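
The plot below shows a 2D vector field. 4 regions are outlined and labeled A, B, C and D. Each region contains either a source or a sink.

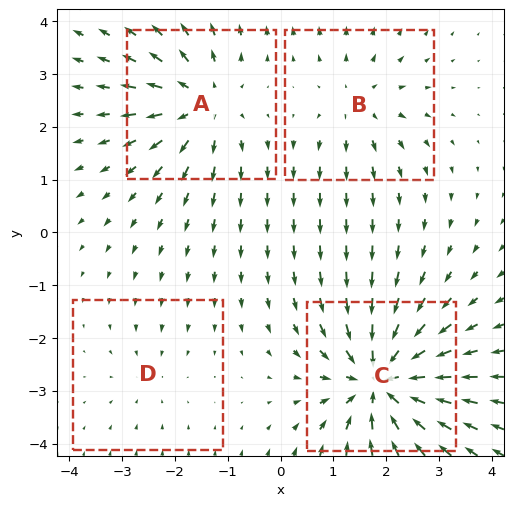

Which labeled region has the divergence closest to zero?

Divergence at each region's feature centre — A: about +5, B: about +4, C: about -8, D: about -2. Region D is closest to zero.

D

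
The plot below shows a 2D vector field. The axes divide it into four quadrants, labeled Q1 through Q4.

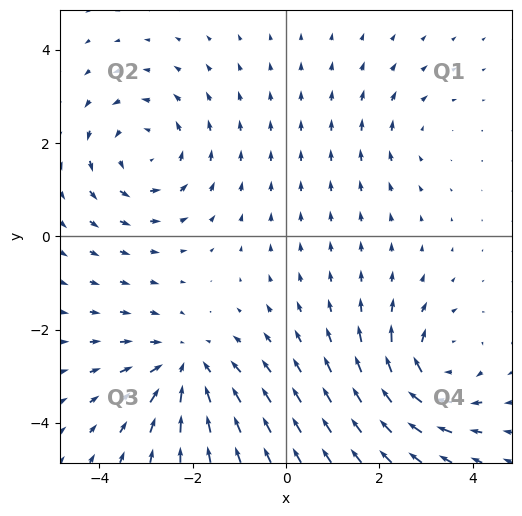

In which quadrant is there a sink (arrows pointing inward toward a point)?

The sink sits at approximately (-2.2, -2.8), which lies in quadrant Q3. The divergence there is about -4, negative as expected for a sink.

Q3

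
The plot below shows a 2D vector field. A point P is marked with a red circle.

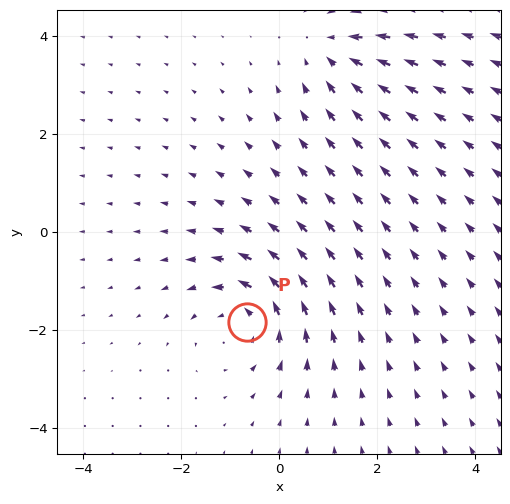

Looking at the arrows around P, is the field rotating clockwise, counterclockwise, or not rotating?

Near P at (-0.7, -1.8) the arrows circulate counterclockwise. The curl (z-component) there is about +4; positive curl means counterclockwise rotation.

counterclockwise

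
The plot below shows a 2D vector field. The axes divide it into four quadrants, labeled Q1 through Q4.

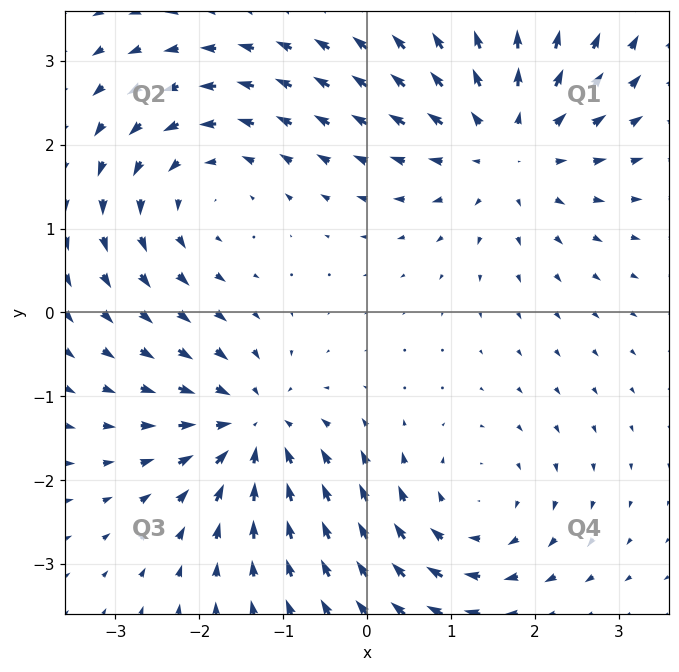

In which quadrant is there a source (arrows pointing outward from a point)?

Q1

The source sits at approximately (1.7, 2.0), which lies in quadrant Q1. The divergence there is about +4, positive as expected for a source.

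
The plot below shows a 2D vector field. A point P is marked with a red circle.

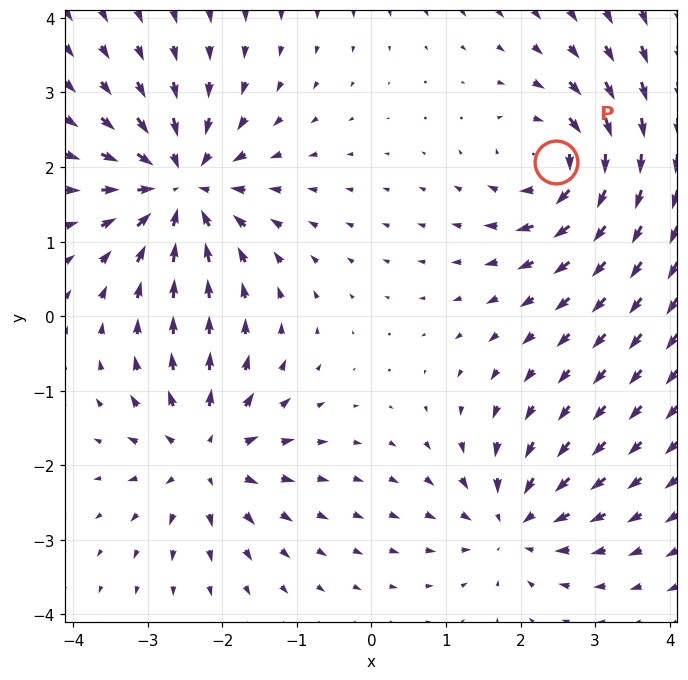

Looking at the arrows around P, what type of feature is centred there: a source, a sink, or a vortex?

At P (2.5, 2.1) the arrows circulate clockwise. Divergence ≈0, curl about -6 — near-zero divergence with nonzero curl is a vortex.

vortex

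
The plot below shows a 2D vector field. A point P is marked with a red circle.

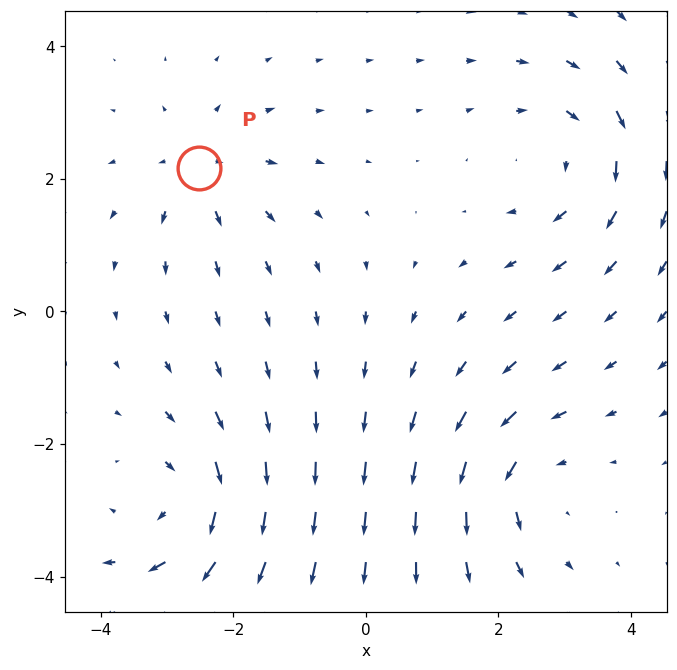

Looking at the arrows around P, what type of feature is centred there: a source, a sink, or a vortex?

source

At P (-2.5, 2.2) the arrows spread outward. Divergence about +4, curl ≈0 — positive divergence with near-zero curl is a source.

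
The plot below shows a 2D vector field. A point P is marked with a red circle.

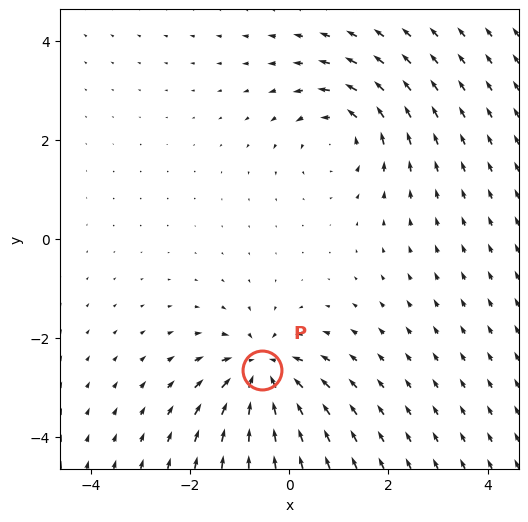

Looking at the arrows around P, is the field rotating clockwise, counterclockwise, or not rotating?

Near P at (-0.6, -2.6) the arrows show no circulation. The curl there is ≈0.

not rotating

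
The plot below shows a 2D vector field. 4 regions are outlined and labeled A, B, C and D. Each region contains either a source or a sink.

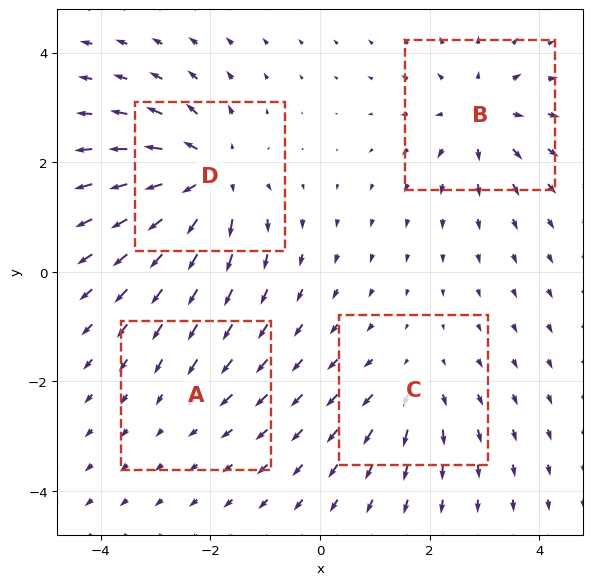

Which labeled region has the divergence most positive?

D

Divergence at each region's feature centre — A: about -2, B: about +5, C: about +3, D: about +7. Region D is most positive.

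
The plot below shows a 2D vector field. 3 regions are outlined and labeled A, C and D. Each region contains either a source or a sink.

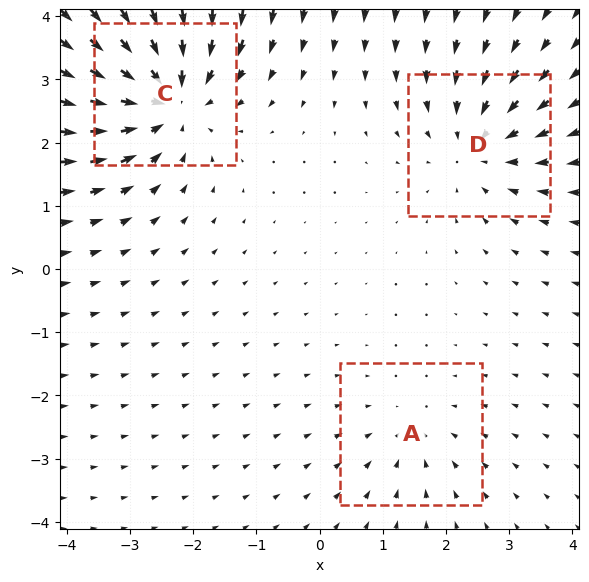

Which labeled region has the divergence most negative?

C

Divergence at each region's feature centre — A: about -2, C: about -5, D: about -3. Region C is most negative.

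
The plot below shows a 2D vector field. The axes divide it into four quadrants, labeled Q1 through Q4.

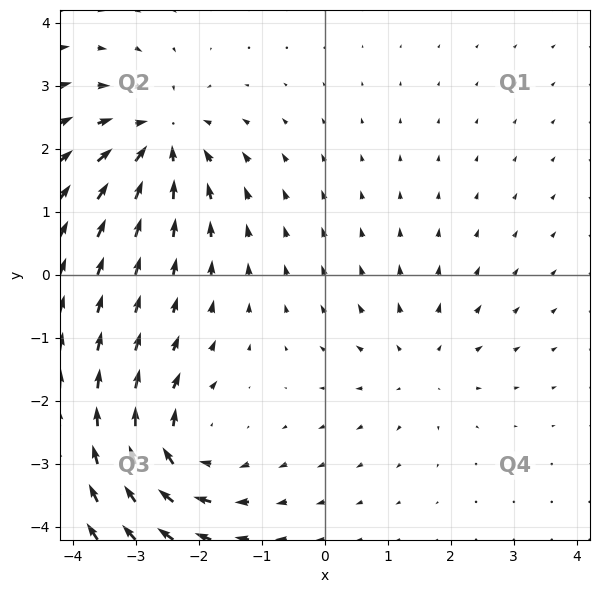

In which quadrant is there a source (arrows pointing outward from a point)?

Q4

The source sits at approximately (1.5, -1.4), which lies in quadrant Q4. The divergence there is about +2, positive as expected for a source.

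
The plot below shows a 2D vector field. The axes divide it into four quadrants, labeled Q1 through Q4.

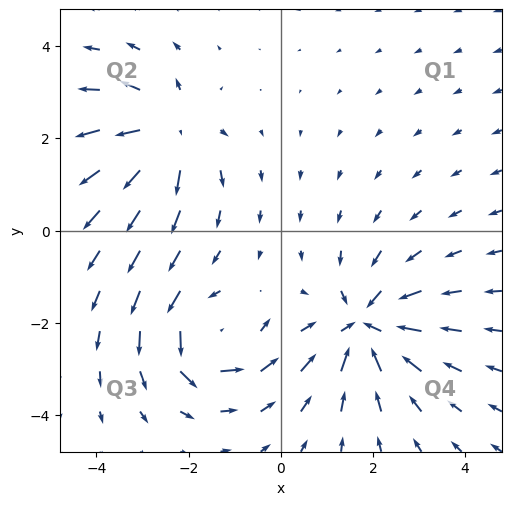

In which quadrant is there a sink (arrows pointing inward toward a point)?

The sink sits at approximately (1.9, -2.1), which lies in quadrant Q4. The divergence there is about -5, negative as expected for a sink.

Q4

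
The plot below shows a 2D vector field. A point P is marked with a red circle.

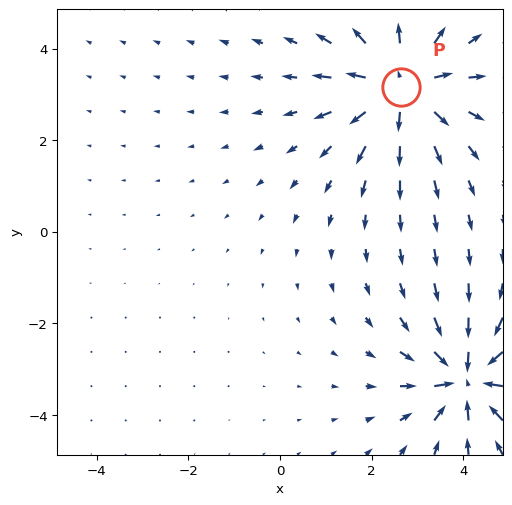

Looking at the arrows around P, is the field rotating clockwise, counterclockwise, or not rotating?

not rotating

Near P at (2.7, 3.2) the arrows show no circulation. The curl there is ≈0.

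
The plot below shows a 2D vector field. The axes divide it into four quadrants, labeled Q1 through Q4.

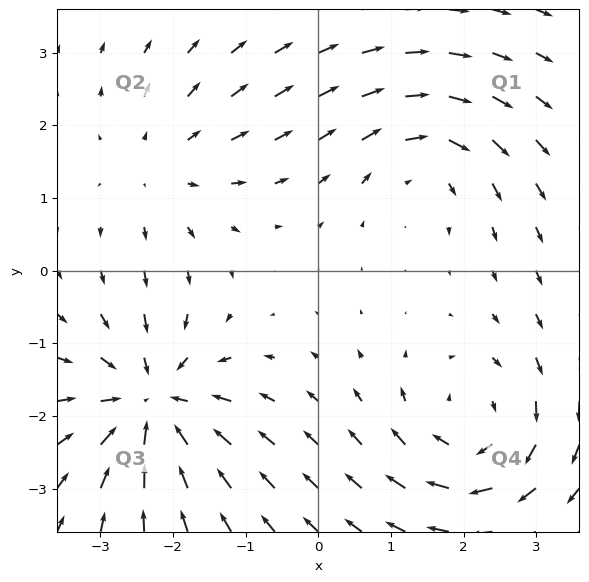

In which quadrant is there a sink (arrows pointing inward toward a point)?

The sink sits at approximately (-2.3, -1.8), which lies in quadrant Q3. The divergence there is about -6, negative as expected for a sink.

Q3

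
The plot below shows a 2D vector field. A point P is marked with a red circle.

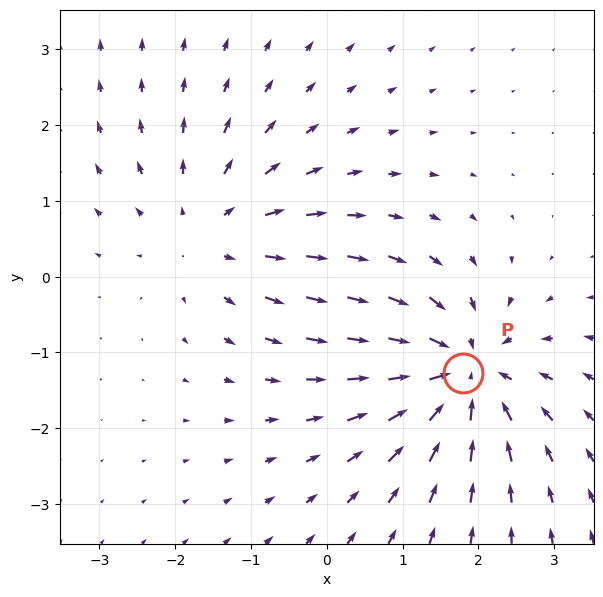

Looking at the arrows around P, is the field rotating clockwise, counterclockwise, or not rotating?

Near P at (1.8, -1.3) the arrows show no circulation. The curl there is ≈0.

not rotating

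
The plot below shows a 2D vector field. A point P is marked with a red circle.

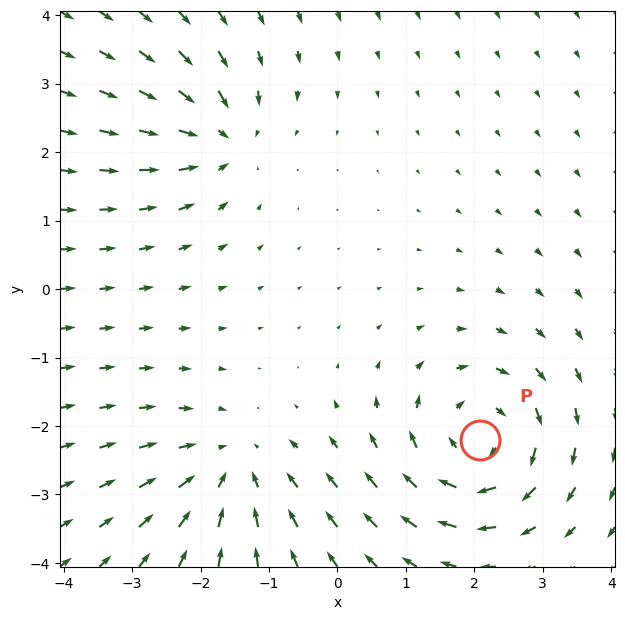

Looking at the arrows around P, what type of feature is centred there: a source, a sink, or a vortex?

vortex

At P (2.1, -2.2) the arrows circulate clockwise. Divergence ≈0, curl about -5 — near-zero divergence with nonzero curl is a vortex.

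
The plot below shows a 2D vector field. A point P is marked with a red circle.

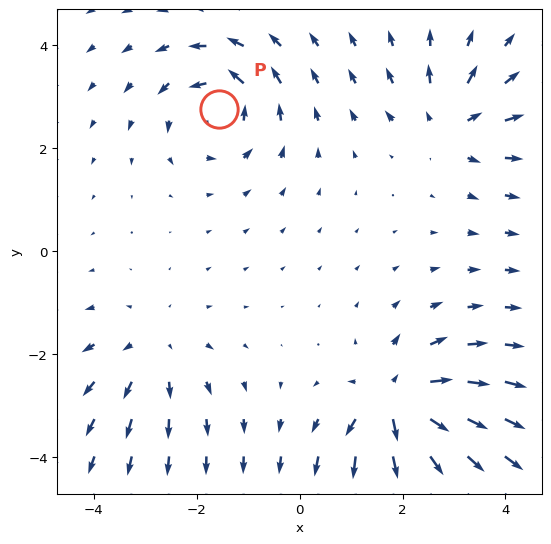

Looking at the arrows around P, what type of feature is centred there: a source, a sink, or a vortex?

vortex

At P (-1.6, 2.8) the arrows circulate counterclockwise. Divergence ≈0, curl about +5 — near-zero divergence with nonzero curl is a vortex.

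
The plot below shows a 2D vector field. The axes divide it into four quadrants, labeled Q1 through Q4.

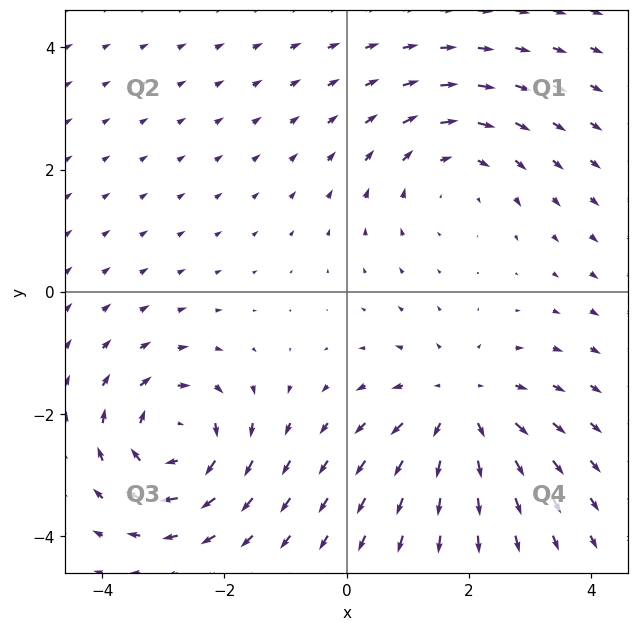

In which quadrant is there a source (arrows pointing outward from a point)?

Q4

The source sits at approximately (1.9, -1.9), which lies in quadrant Q4. The divergence there is about +4, positive as expected for a source.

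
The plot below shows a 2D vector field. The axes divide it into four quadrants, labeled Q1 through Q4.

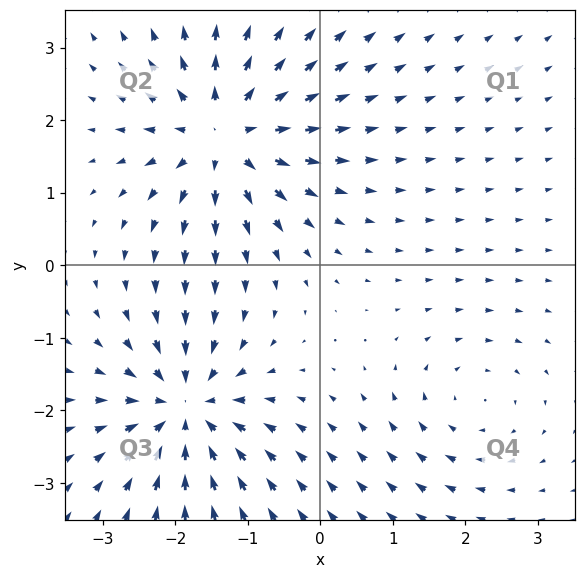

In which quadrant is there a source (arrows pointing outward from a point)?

The source sits at approximately (-1.3, 1.8), which lies in quadrant Q2. The divergence there is about +6, positive as expected for a source.

Q2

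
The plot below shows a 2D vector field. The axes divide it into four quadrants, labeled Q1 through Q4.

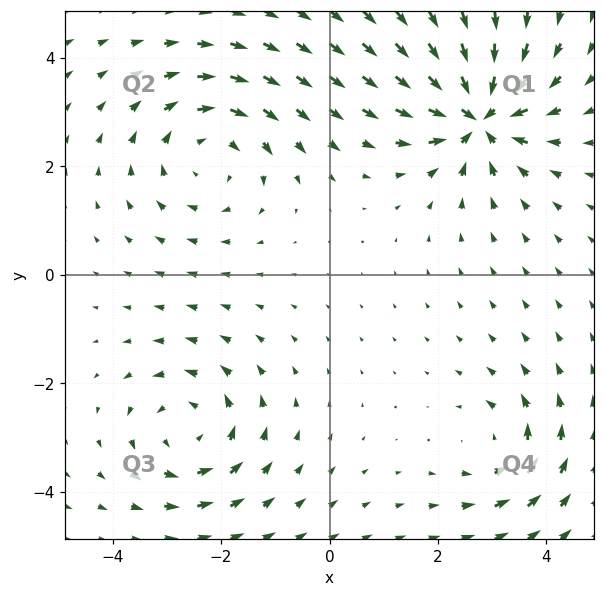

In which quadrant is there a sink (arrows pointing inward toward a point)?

Q1

The sink sits at approximately (2.7, 2.9), which lies in quadrant Q1. The divergence there is about -7, negative as expected for a sink.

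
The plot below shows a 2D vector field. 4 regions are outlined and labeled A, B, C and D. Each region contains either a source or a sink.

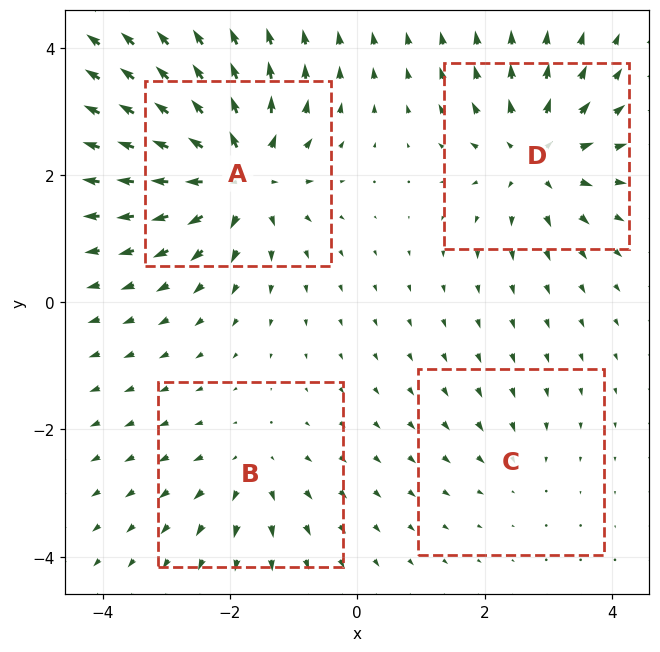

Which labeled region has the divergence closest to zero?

Divergence at each region's feature centre — A: about +9, B: about +4, C: about -2, D: about +7. Region C is closest to zero.

C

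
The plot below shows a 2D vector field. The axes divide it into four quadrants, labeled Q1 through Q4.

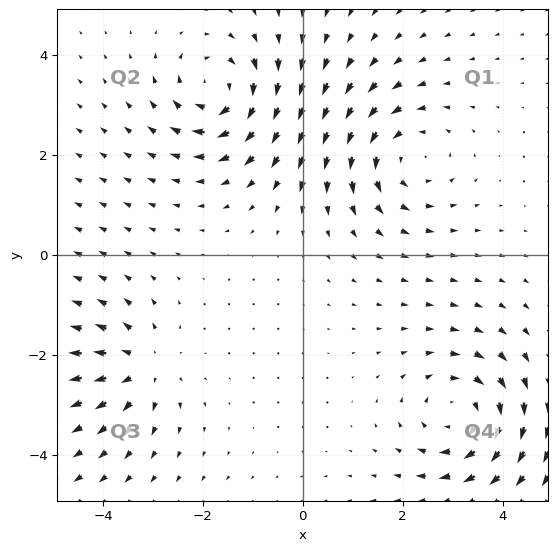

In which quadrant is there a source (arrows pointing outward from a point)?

The source sits at approximately (-3.2, -2.2), which lies in quadrant Q3. The divergence there is about +4, positive as expected for a source.

Q3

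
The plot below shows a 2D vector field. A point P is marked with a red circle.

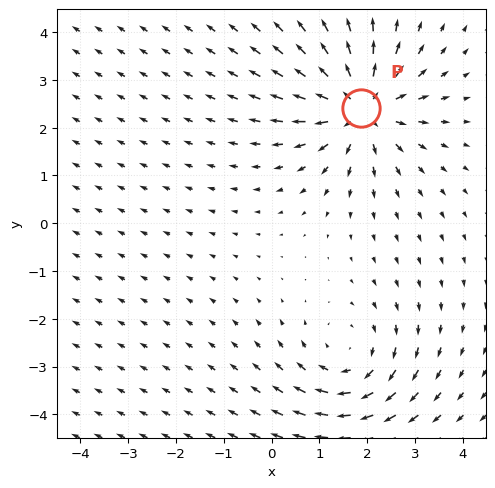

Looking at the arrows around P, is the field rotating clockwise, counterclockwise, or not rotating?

Near P at (1.9, 2.4) the arrows show no circulation. The curl there is ≈0.

not rotating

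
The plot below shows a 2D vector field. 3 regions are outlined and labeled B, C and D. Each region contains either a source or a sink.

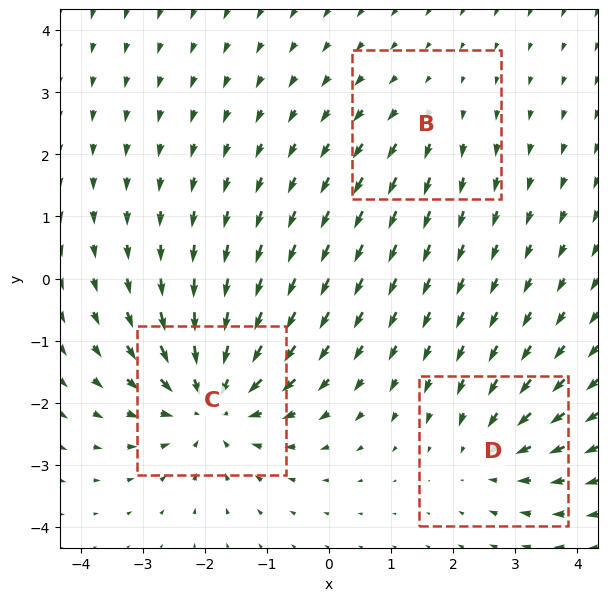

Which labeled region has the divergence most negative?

C

Divergence at each region's feature centre — B: about +2, C: about -5, D: about -3. Region C is most negative.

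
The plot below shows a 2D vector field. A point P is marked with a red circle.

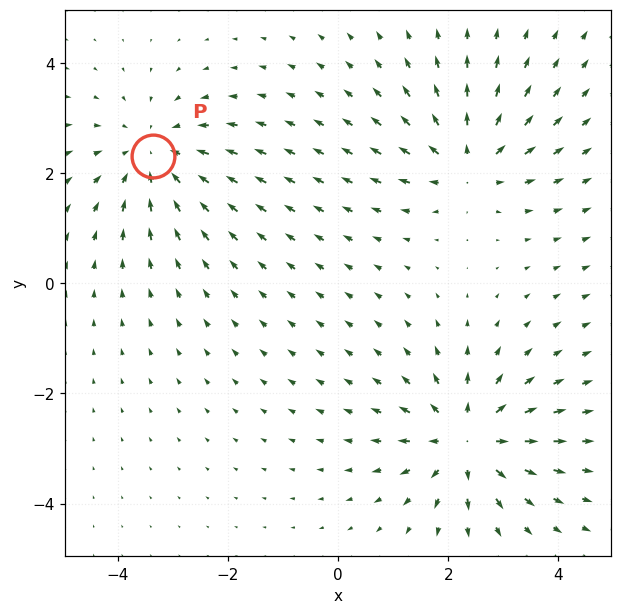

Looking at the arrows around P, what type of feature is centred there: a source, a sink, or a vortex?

sink

At P (-3.4, 2.3) the arrows converge inward. Divergence about -4, curl ≈0 — negative divergence with near-zero curl is a sink.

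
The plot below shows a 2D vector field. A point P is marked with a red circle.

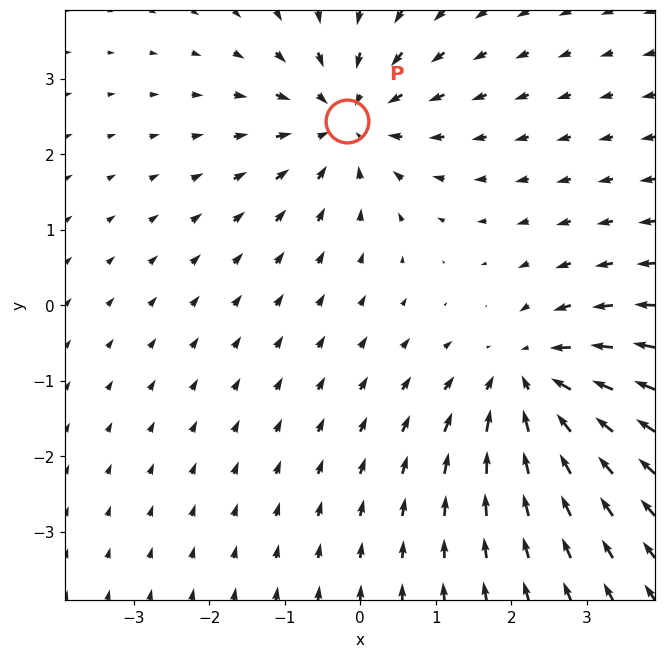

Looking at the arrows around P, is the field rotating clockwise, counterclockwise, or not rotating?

Near P at (-0.2, 2.4) the arrows show no circulation. The curl there is ≈0.

not rotating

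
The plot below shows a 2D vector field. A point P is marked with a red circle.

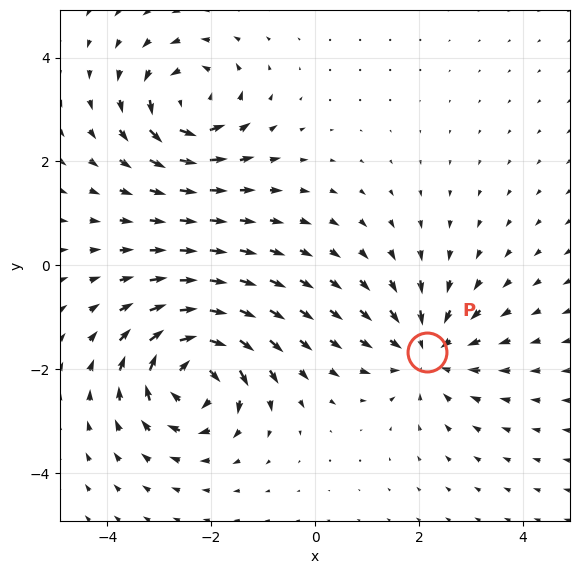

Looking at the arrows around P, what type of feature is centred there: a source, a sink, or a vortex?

sink

At P (2.2, -1.7) the arrows converge inward. Divergence about -3, curl ≈0 — negative divergence with near-zero curl is a sink.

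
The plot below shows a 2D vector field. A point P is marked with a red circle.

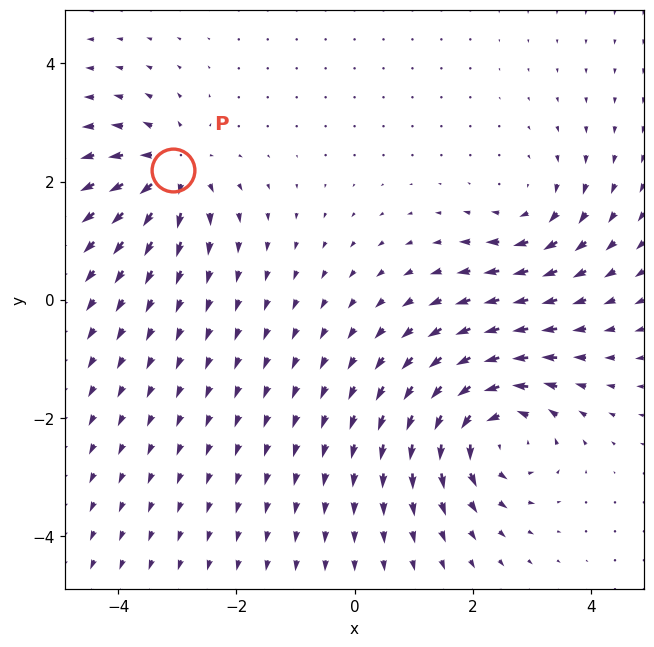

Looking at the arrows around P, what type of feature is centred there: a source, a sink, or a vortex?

source

At P (-3.1, 2.2) the arrows spread outward. Divergence about +5, curl ≈0 — positive divergence with near-zero curl is a source.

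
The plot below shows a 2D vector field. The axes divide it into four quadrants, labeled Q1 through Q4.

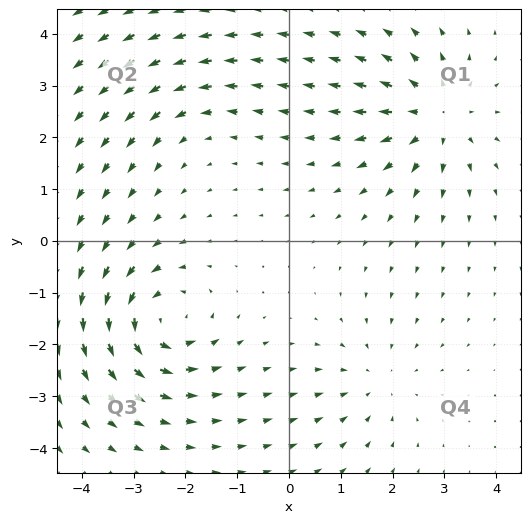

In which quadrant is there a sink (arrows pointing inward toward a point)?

The sink sits at approximately (1.7, -2.7), which lies in quadrant Q4. The divergence there is about -3, negative as expected for a sink.

Q4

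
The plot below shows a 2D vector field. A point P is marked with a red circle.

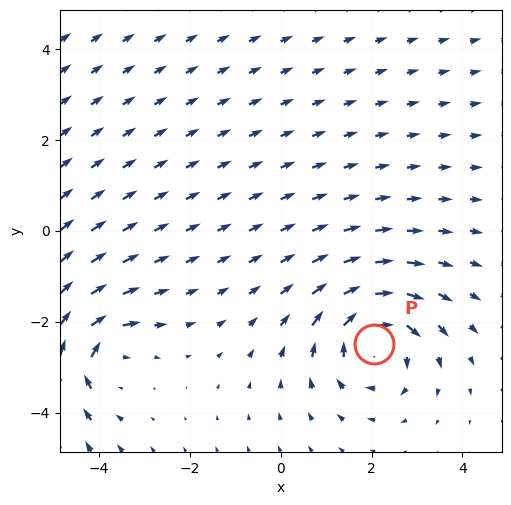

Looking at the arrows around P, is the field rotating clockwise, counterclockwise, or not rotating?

clockwise

Near P at (2.0, -2.5) the arrows circulate clockwise. The curl (z-component) there is about -5; negative curl means clockwise rotation.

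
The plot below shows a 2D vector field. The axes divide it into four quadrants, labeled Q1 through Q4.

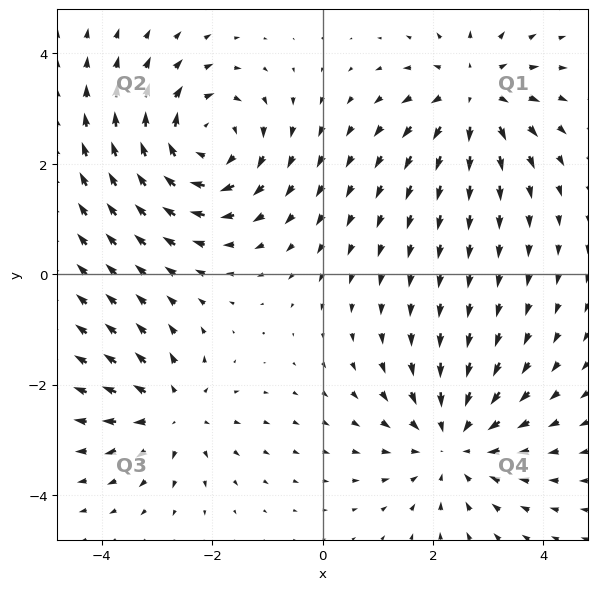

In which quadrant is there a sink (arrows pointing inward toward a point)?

The sink sits at approximately (2.4, -3.1), which lies in quadrant Q4. The divergence there is about -4, negative as expected for a sink.

Q4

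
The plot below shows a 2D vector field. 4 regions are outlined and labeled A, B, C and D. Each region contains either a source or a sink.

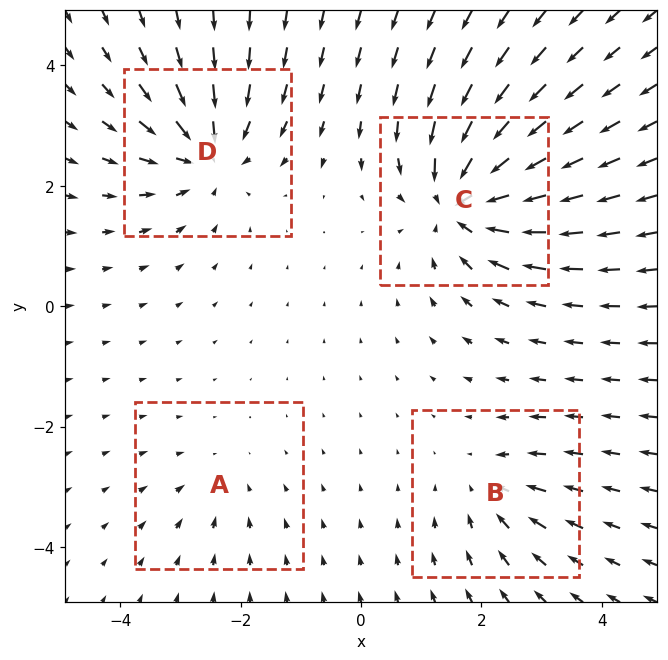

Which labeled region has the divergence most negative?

C

Divergence at each region's feature centre — A: about -2, B: about -3, C: about -7, D: about -6. Region C is most negative.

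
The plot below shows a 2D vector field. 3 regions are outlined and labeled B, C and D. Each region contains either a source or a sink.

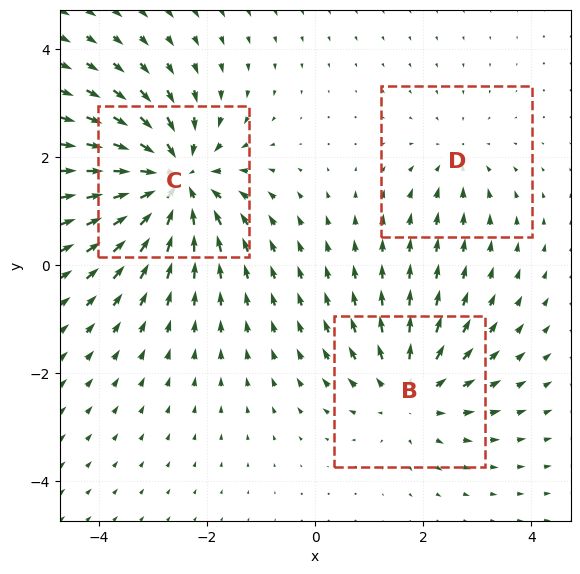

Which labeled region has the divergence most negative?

C

Divergence at each region's feature centre — B: about +3, C: about -5, D: about -2. Region C is most negative.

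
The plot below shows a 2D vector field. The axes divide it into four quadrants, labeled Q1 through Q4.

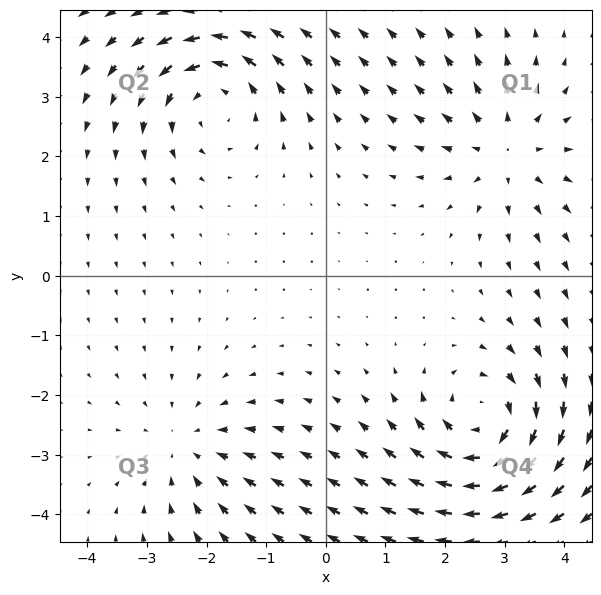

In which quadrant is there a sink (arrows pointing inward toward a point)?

The sink sits at approximately (-2.3, -2.9), which lies in quadrant Q3. The divergence there is about -2, negative as expected for a sink.

Q3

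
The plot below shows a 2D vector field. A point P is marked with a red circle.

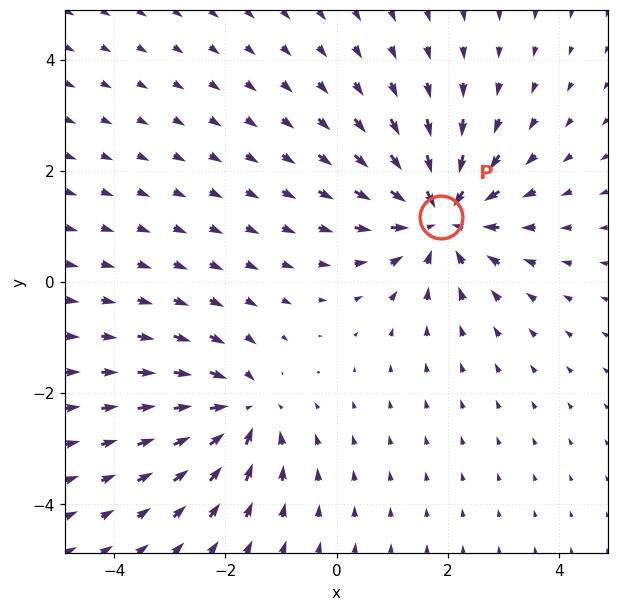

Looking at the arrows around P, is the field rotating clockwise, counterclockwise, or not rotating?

not rotating

Near P at (1.9, 1.2) the arrows show no circulation. The curl there is ≈0.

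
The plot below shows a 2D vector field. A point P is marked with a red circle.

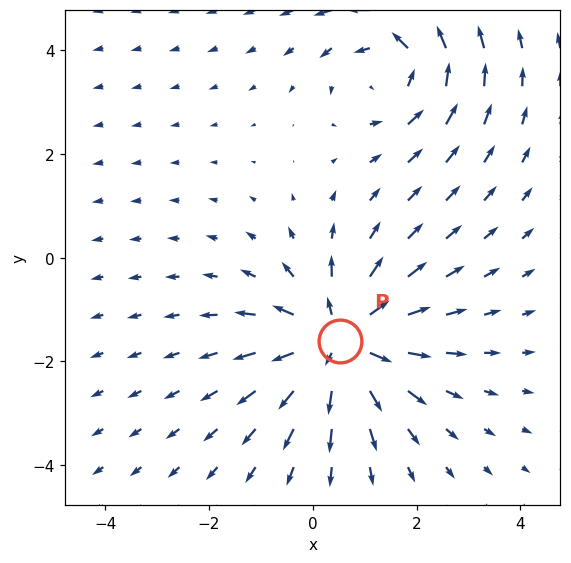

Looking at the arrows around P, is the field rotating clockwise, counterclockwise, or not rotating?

Near P at (0.5, -1.6) the arrows show no circulation. The curl there is ≈0.

not rotating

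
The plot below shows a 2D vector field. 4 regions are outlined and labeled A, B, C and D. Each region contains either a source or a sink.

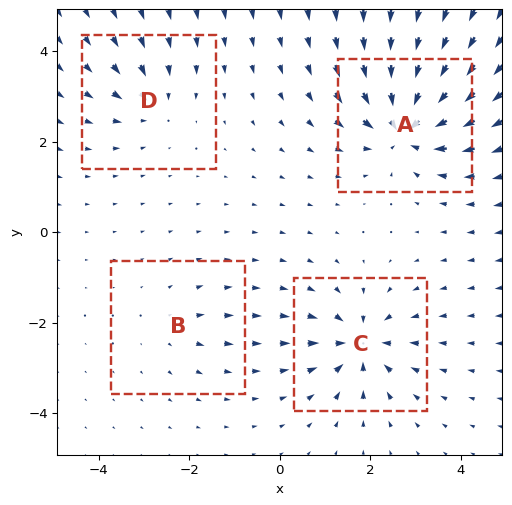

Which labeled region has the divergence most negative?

A

Divergence at each region's feature centre — A: about -8, B: about +2, C: about -6, D: about -4. Region A is most negative.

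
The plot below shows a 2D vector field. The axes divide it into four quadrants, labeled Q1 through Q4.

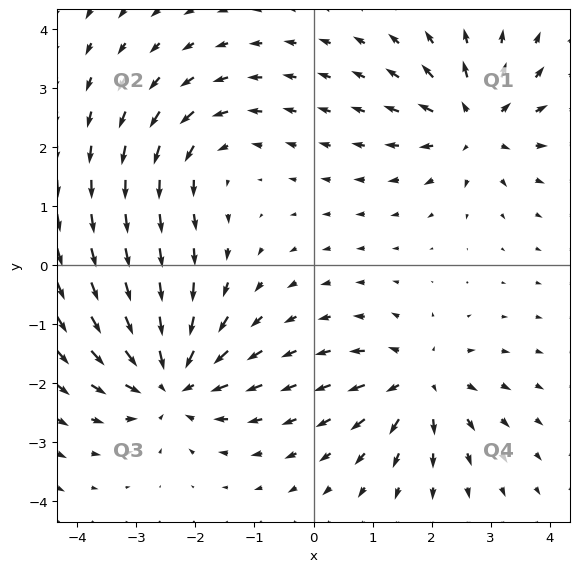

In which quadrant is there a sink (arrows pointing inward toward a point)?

Q3

The sink sits at approximately (-2.4, -2.0), which lies in quadrant Q3. The divergence there is about -6, negative as expected for a sink.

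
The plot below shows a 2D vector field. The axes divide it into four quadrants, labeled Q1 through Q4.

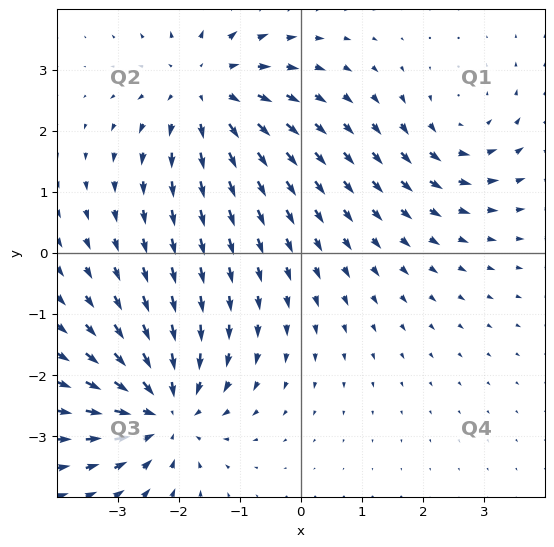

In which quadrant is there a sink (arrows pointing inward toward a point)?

Q3

The sink sits at approximately (-2.2, -2.6), which lies in quadrant Q3. The divergence there is about -4, negative as expected for a sink.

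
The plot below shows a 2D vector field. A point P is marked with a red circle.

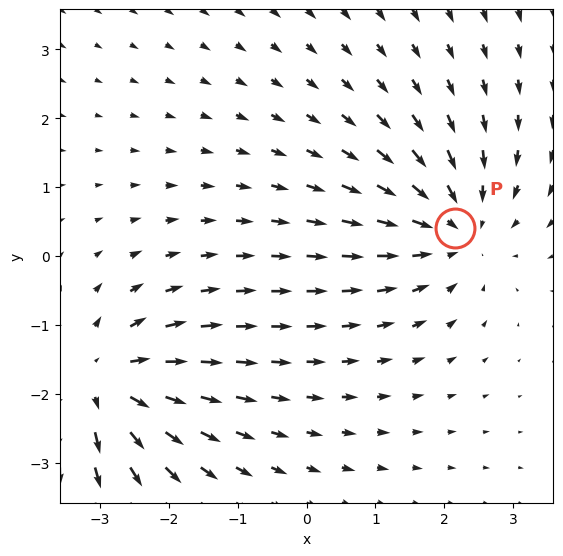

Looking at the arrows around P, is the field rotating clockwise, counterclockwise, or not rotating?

Near P at (2.2, 0.4) the arrows show no circulation. The curl there is ≈0.

not rotating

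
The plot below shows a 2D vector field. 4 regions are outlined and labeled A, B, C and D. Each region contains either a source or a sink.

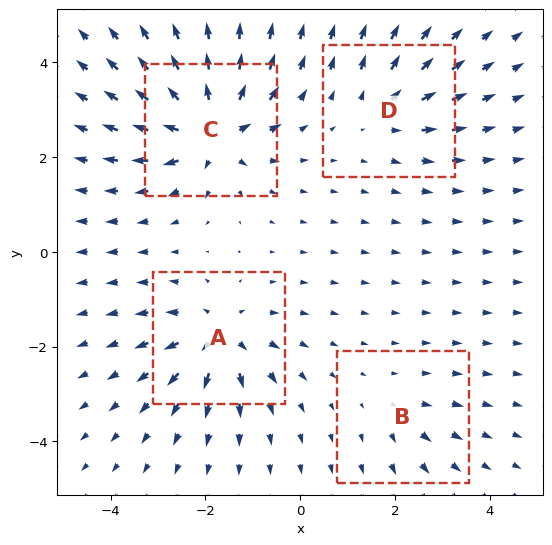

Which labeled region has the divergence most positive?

C

Divergence at each region's feature centre — A: about +6, B: about +3, C: about +8, D: about +4. Region C is most positive.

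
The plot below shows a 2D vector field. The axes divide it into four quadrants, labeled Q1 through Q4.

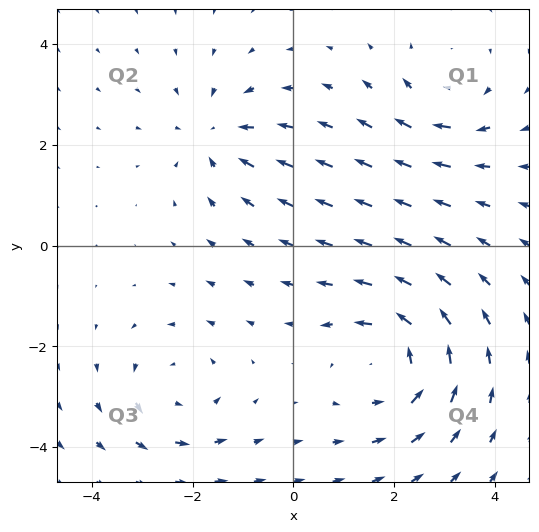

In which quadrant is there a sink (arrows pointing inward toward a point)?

Q2

The sink sits at approximately (-1.5, 2.2), which lies in quadrant Q2. The divergence there is about -3, negative as expected for a sink.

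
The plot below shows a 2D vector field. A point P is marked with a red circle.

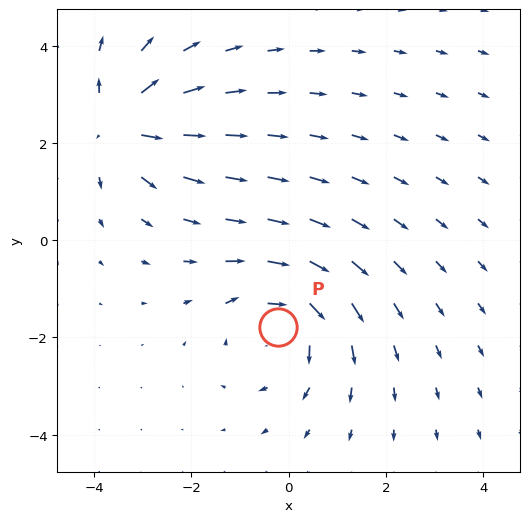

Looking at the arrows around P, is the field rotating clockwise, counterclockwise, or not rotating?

Near P at (-0.2, -1.8) the arrows circulate clockwise. The curl (z-component) there is about -4; negative curl means clockwise rotation.

clockwise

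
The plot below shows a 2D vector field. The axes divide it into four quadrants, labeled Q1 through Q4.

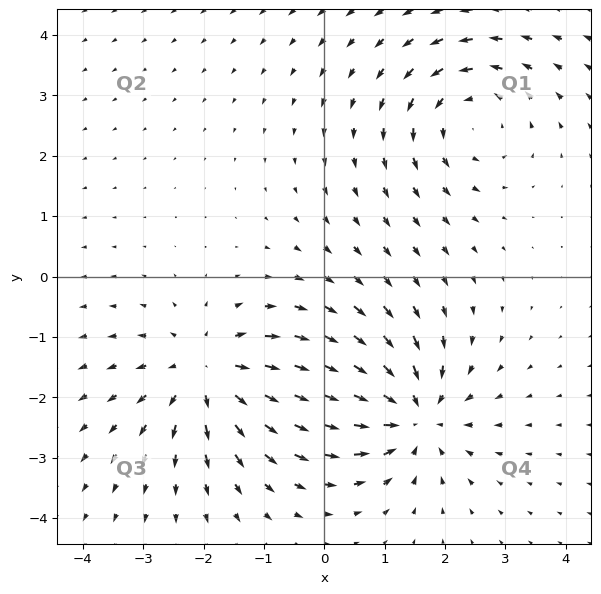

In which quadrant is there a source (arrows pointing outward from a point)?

Q3

The source sits at approximately (-1.9, -1.6), which lies in quadrant Q3. The divergence there is about +5, positive as expected for a source.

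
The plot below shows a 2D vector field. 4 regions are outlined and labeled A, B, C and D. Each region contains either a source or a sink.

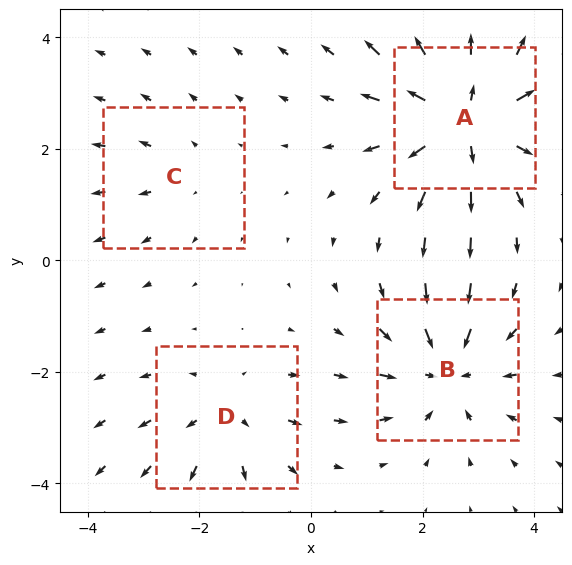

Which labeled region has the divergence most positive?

Divergence at each region's feature centre — A: about +7, B: about -5, C: about +2, D: about +3. Region A is most positive.

A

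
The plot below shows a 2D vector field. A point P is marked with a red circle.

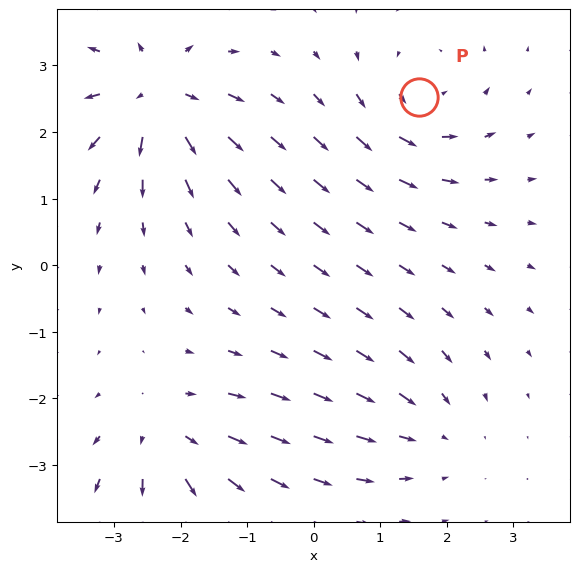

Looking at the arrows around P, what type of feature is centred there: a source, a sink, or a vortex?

vortex

At P (1.6, 2.5) the arrows circulate counterclockwise. Divergence ≈0, curl about +4 — near-zero divergence with nonzero curl is a vortex.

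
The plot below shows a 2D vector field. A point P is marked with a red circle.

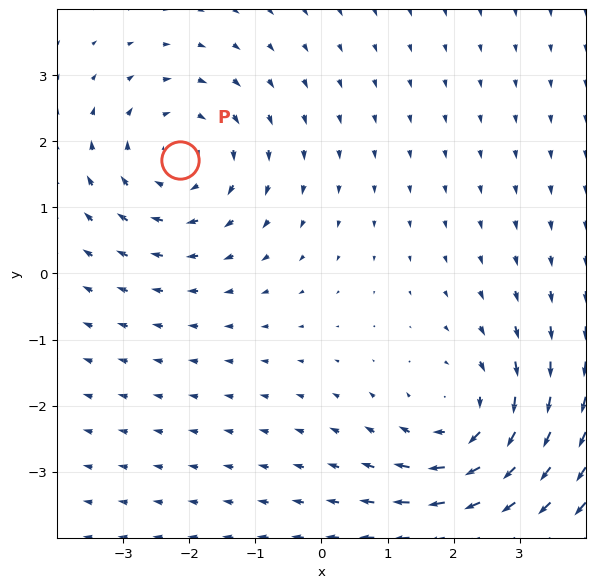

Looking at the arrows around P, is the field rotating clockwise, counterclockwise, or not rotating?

Near P at (-2.1, 1.7) the arrows circulate clockwise. The curl (z-component) there is about -4; negative curl means clockwise rotation.

clockwise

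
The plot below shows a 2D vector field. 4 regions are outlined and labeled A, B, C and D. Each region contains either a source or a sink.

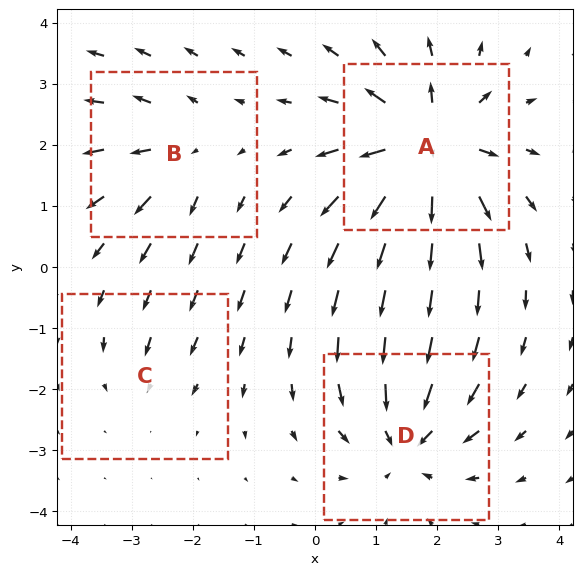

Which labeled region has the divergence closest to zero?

Divergence at each region's feature centre — A: about +8, B: about +4, C: about -2, D: about -6. Region C is closest to zero.

C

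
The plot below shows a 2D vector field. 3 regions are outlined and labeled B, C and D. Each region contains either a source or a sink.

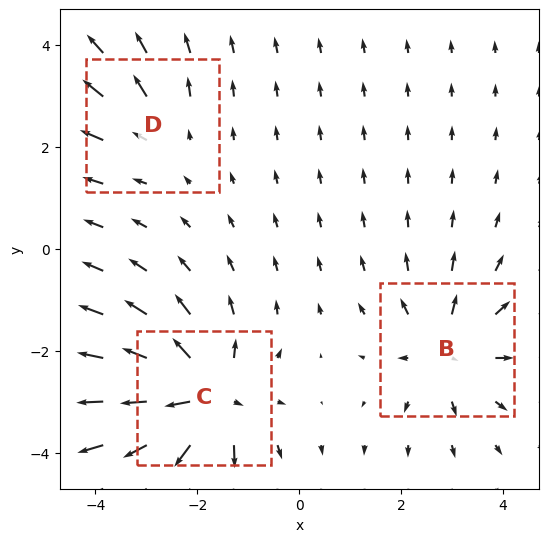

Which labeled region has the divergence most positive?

Divergence at each region's feature centre — B: about +3, C: about +5, D: about +2. Region C is most positive.

C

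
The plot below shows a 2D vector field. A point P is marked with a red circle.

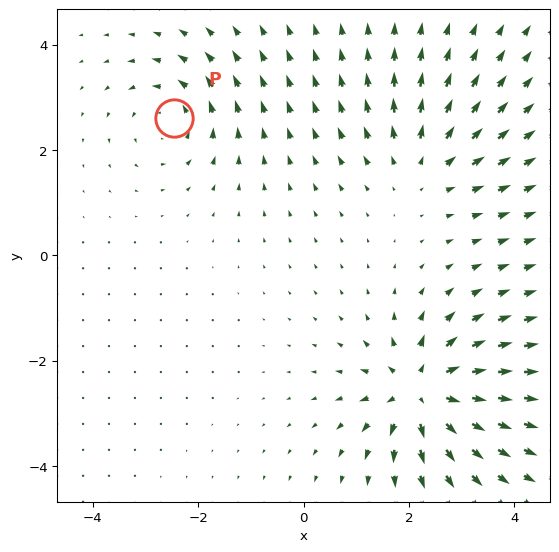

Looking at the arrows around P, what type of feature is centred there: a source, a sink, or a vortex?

At P (-2.5, 2.6) the arrows circulate counterclockwise. Divergence ≈0, curl about +3 — near-zero divergence with nonzero curl is a vortex.

vortex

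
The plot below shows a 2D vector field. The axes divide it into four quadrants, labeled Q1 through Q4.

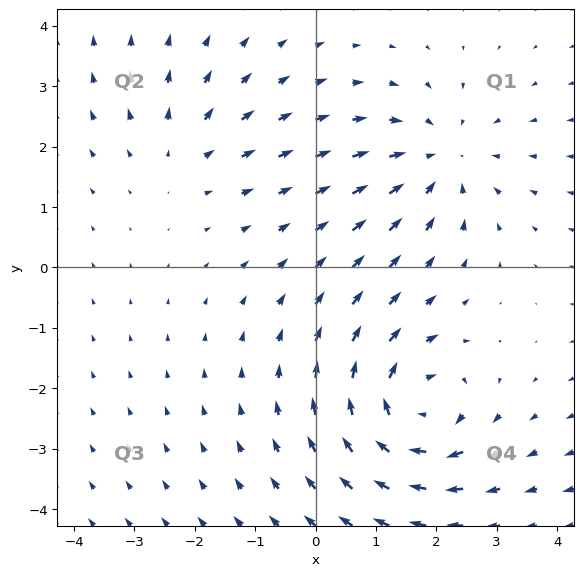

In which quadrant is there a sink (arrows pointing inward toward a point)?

The sink sits at approximately (2.1, 1.8), which lies in quadrant Q1. The divergence there is about -4, negative as expected for a sink.

Q1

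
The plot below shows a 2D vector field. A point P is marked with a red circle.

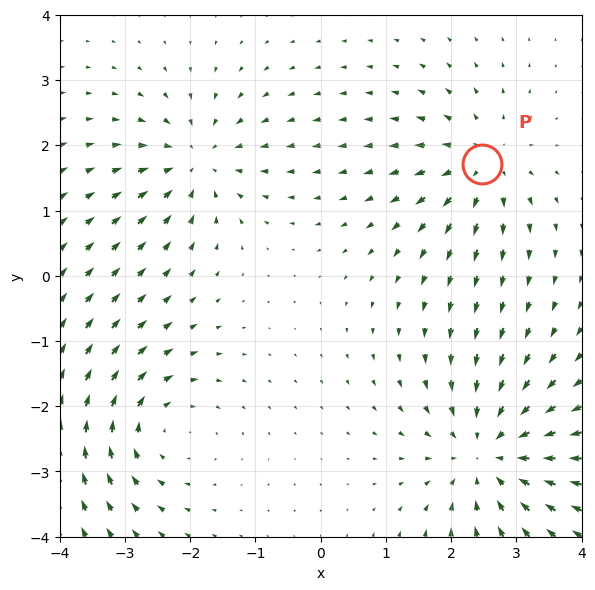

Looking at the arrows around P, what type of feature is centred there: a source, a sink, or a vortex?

source

At P (2.5, 1.7) the arrows spread outward. Divergence about +4, curl ≈0 — positive divergence with near-zero curl is a source.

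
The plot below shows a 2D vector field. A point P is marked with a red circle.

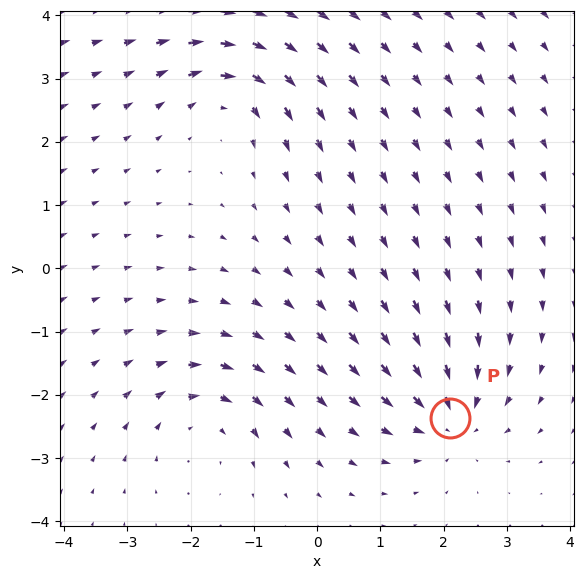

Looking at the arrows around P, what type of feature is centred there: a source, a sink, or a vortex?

At P (2.1, -2.4) the arrows converge inward. Divergence about -6, curl ≈0 — negative divergence with near-zero curl is a sink.

sink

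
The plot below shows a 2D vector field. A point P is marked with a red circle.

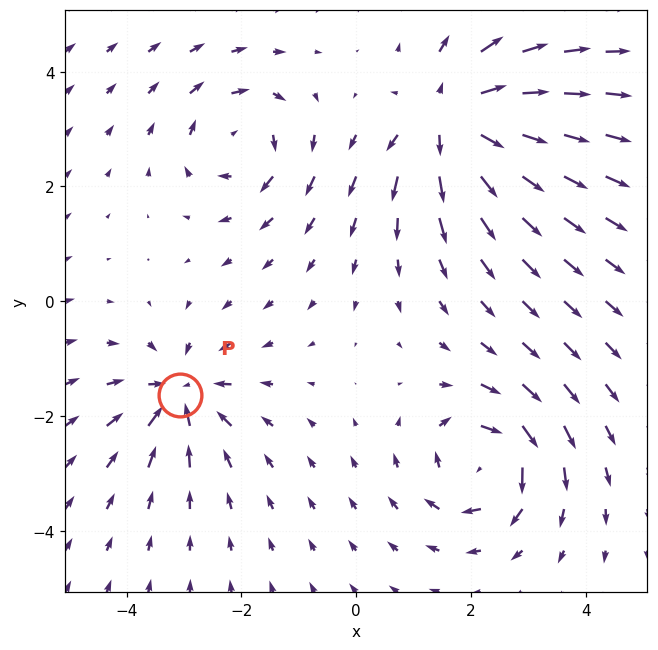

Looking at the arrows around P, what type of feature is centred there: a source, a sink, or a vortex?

sink

At P (-3.1, -1.6) the arrows converge inward. Divergence about -5, curl ≈0 — negative divergence with near-zero curl is a sink.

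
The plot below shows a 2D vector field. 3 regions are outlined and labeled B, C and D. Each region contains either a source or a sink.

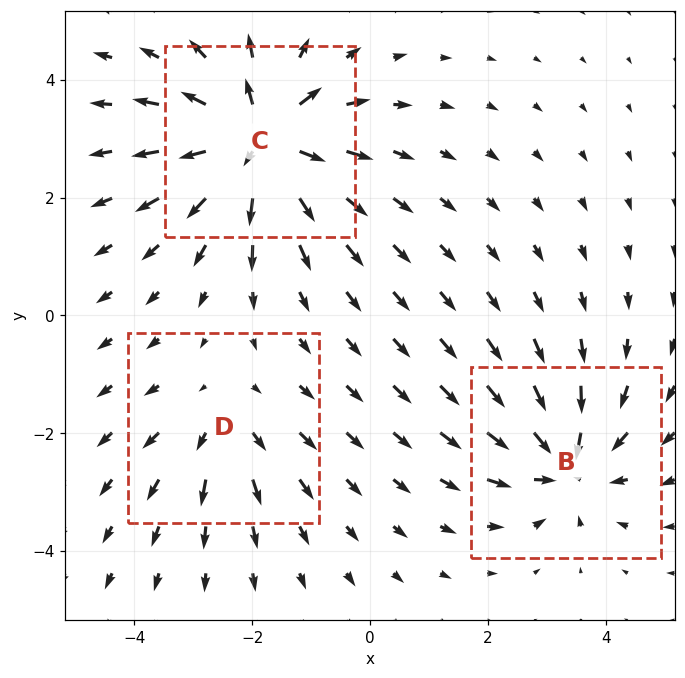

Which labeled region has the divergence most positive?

Divergence at each region's feature centre — B: about -4, C: about +6, D: about +2. Region C is most positive.

C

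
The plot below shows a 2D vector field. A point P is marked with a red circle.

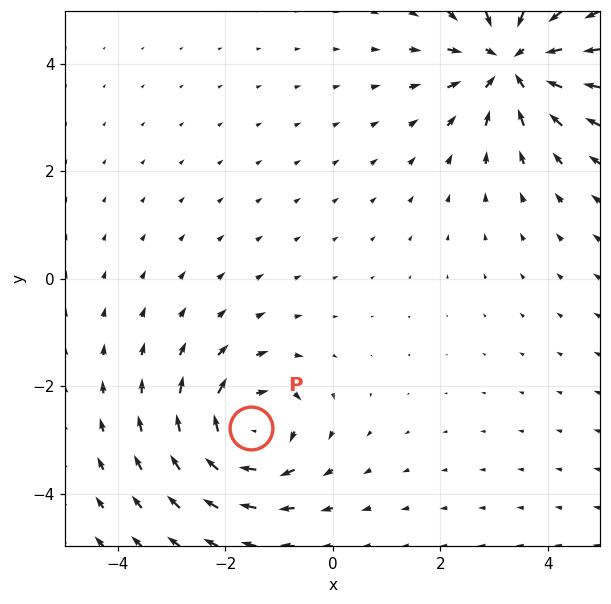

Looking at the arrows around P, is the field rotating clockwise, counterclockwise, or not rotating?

Near P at (-1.5, -2.8) the arrows circulate clockwise. The curl (z-component) there is about -4; negative curl means clockwise rotation.

clockwise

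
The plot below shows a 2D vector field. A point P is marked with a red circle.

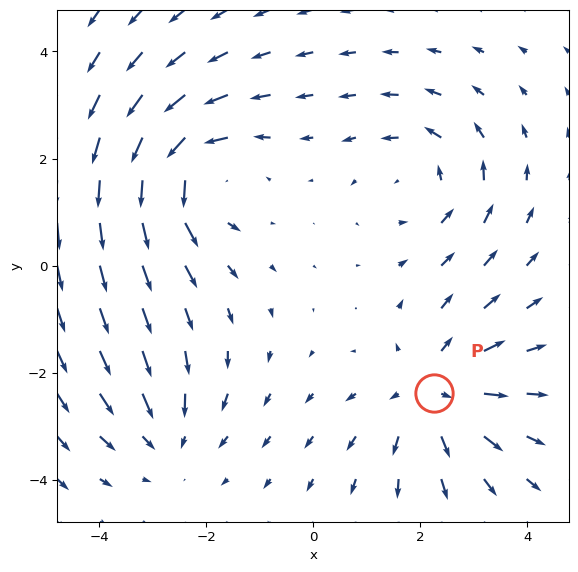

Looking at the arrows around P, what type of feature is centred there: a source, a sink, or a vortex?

At P (2.3, -2.4) the arrows spread outward. Divergence about +4, curl ≈0 — positive divergence with near-zero curl is a source.

source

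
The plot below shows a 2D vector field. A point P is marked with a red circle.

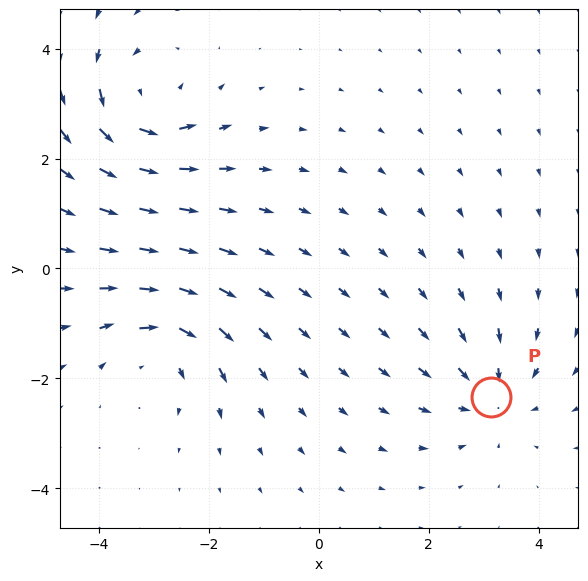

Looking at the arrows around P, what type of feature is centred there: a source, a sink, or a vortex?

At P (3.1, -2.3) the arrows converge inward. Divergence about -3, curl ≈0 — negative divergence with near-zero curl is a sink.

sink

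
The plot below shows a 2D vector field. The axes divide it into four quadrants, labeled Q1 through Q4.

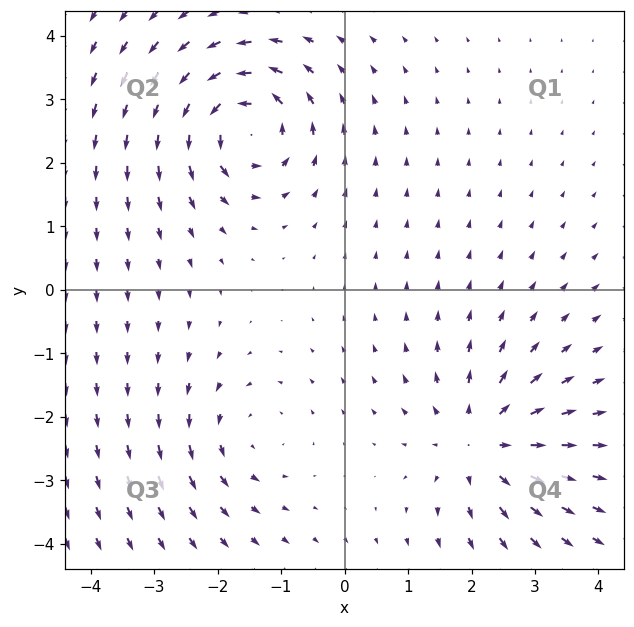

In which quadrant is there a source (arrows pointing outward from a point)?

The source sits at approximately (2.2, -2.4), which lies in quadrant Q4. The divergence there is about +4, positive as expected for a source.

Q4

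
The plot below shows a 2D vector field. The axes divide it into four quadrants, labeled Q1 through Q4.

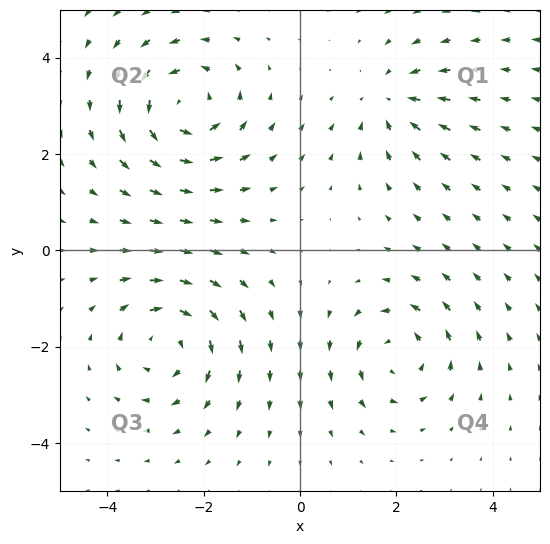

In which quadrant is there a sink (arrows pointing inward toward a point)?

The sink sits at approximately (1.9, 3.1), which lies in quadrant Q1. The divergence there is about -3, negative as expected for a sink.

Q1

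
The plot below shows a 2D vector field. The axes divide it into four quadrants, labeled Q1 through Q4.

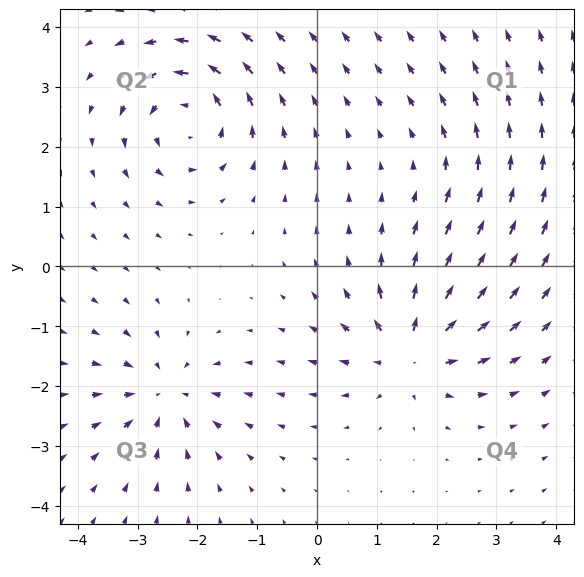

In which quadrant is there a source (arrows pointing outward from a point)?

Q4

The source sits at approximately (1.6, -1.4), which lies in quadrant Q4. The divergence there is about +6, positive as expected for a source.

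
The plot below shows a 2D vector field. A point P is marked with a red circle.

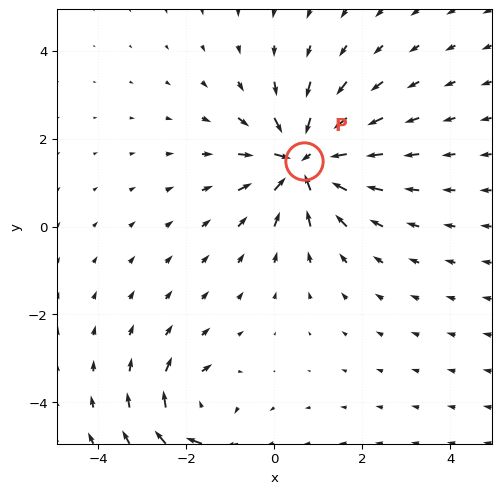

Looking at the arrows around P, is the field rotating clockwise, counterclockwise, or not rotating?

Near P at (0.7, 1.5) the arrows show no circulation. The curl there is ≈0.

not rotating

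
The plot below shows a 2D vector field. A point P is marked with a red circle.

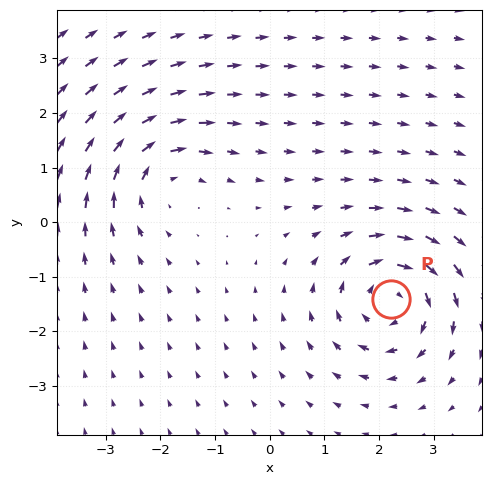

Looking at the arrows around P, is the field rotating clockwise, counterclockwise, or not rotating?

Near P at (2.2, -1.4) the arrows circulate clockwise. The curl (z-component) there is about -5; negative curl means clockwise rotation.

clockwise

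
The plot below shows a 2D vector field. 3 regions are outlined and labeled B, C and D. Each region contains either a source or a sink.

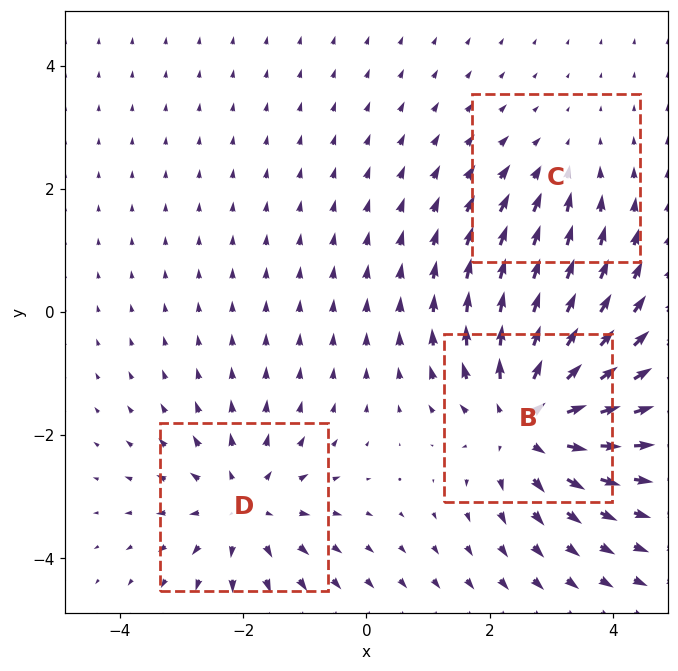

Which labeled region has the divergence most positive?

Divergence at each region's feature centre — B: about +4, C: about -2, D: about +3. Region B is most positive.

B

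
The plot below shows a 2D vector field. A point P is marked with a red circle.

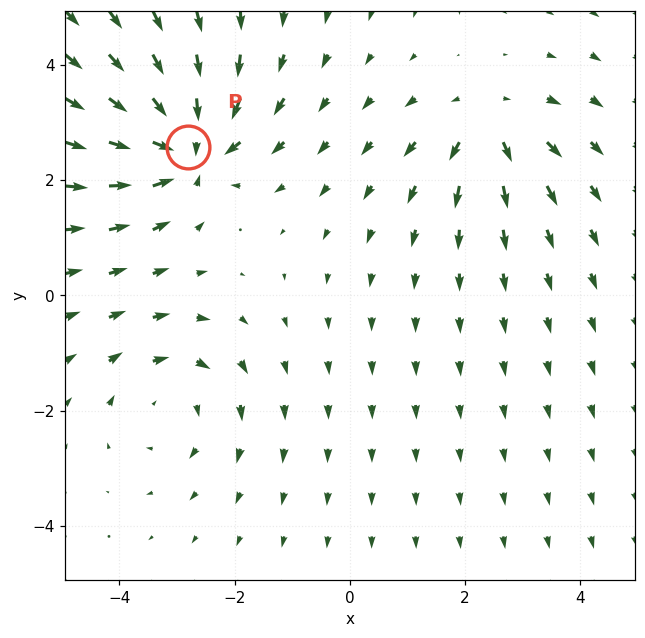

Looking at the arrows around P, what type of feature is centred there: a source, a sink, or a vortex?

sink

At P (-2.8, 2.6) the arrows converge inward. Divergence about -6, curl ≈0 — negative divergence with near-zero curl is a sink.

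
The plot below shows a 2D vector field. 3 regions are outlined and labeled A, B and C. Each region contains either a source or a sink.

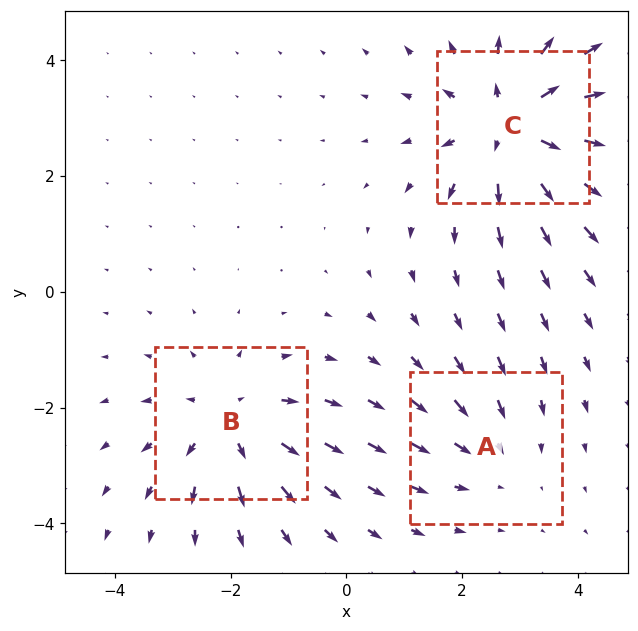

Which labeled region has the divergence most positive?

C

Divergence at each region's feature centre — A: about -2, B: about +3, C: about +4. Region C is most positive.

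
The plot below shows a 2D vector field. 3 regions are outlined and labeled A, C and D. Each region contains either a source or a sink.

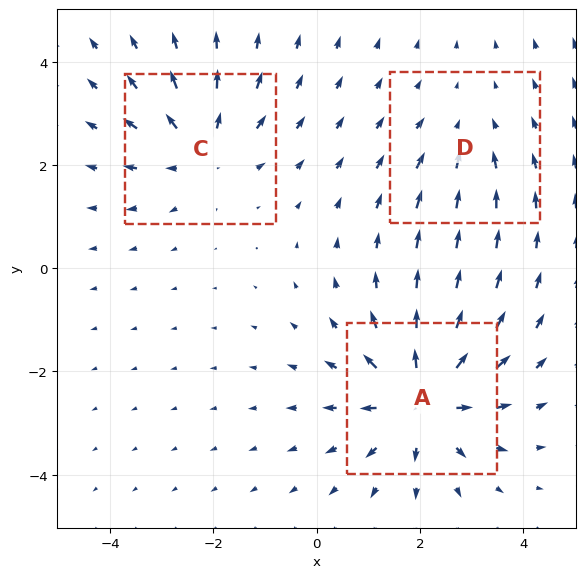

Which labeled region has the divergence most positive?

Divergence at each region's feature centre — A: about +5, C: about +3, D: about -2. Region A is most positive.

A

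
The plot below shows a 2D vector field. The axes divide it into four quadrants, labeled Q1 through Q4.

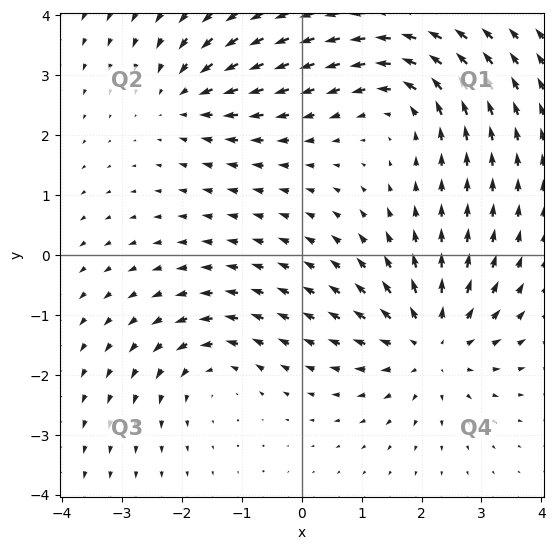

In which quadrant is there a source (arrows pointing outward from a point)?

Q4

The source sits at approximately (2.2, -1.5), which lies in quadrant Q4. The divergence there is about +4, positive as expected for a source.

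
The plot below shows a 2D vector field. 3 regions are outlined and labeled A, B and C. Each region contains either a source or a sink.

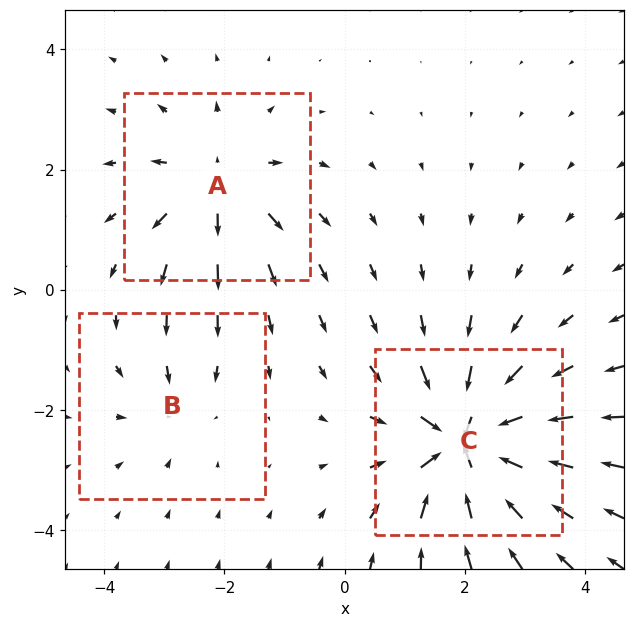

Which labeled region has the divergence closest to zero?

B

Divergence at each region's feature centre — A: about +4, B: about -2, C: about -6. Region B is closest to zero.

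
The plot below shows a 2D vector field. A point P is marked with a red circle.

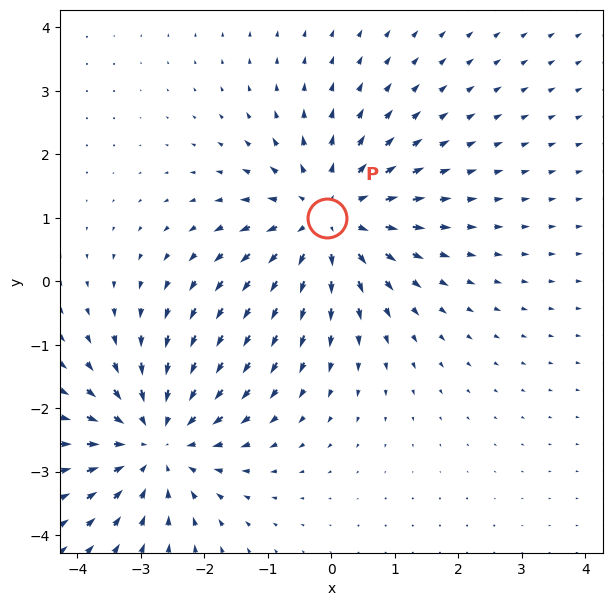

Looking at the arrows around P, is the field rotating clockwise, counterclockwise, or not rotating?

not rotating

Near P at (-0.1, 1.0) the arrows show no circulation. The curl there is ≈0.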